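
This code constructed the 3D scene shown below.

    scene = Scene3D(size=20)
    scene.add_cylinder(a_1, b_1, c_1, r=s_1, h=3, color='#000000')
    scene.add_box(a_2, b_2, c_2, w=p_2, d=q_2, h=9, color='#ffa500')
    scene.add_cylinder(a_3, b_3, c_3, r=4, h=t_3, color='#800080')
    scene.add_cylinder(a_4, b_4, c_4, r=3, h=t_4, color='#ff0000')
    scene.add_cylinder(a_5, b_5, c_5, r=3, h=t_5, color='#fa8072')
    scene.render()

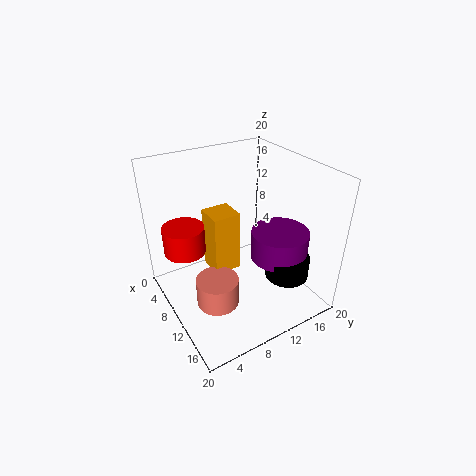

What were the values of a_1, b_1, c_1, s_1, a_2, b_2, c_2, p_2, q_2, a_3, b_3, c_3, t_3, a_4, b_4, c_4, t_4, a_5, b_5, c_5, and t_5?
a_1 = 15
b_1 = 15
c_1 = 5
s_1 = 3
a_2 = 5
b_2 = 7
c_2 = 4
p_2 = 4
q_2 = 4
a_3 = 13
b_3 = 15
c_3 = 7
t_3 = 4
a_4 = 5
b_4 = 4
c_4 = 7
t_4 = 4
a_5 = 11
b_5 = 6
c_5 = 1
t_5 = 4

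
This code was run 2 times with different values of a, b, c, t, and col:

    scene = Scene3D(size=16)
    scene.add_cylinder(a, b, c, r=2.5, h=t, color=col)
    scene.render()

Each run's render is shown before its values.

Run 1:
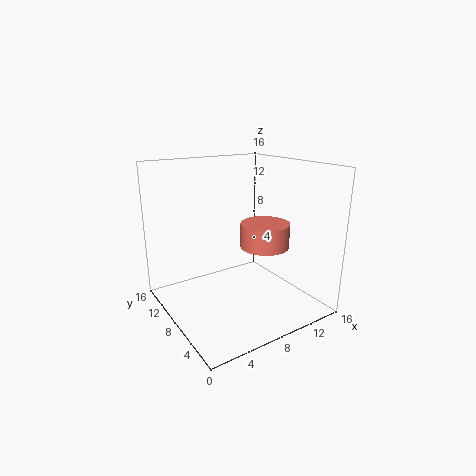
a = 9, b = 4.5, c = 8, t = 2.5, col = 'salmon'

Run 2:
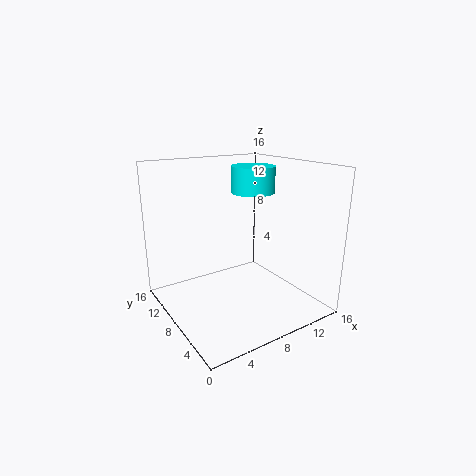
a = 11, b = 9.5, c = 12.5, t = 3, col = 'cyan'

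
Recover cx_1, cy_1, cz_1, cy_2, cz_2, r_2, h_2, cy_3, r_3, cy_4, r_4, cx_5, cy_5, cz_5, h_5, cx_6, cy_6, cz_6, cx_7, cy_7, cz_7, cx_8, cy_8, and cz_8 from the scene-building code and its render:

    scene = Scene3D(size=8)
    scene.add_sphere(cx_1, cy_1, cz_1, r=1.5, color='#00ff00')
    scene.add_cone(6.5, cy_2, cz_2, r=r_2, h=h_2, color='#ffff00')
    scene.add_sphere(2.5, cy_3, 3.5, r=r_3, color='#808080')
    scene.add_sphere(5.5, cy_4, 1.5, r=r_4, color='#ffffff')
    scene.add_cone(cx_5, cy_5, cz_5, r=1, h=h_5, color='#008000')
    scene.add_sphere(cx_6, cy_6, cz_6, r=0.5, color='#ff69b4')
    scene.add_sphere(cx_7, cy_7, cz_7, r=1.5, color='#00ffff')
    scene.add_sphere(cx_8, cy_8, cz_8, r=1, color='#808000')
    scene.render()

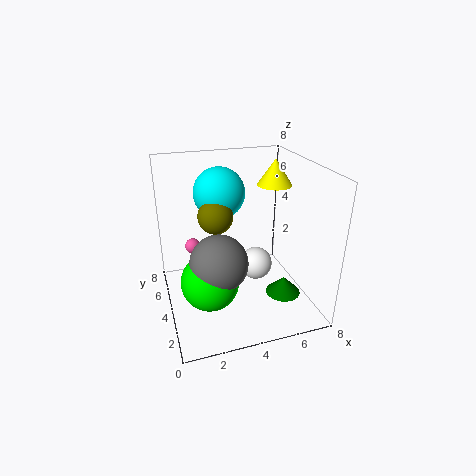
cx_1 = 2
cy_1 = 2.5
cz_1 = 2.5
cy_2 = 5
cz_2 = 6.5
r_2 = 1
h_2 = 1.5
cy_3 = 2.5
r_3 = 1.5
cy_4 = 5
r_4 = 1
cx_5 = 6.5
cy_5 = 3
cz_5 = 0.5
h_5 = 1
cx_6 = 2
cy_6 = 7.5
cz_6 = 2
cx_7 = 3.5
cy_7 = 6
cz_7 = 6
cx_8 = 3
cy_8 = 5
cz_8 = 5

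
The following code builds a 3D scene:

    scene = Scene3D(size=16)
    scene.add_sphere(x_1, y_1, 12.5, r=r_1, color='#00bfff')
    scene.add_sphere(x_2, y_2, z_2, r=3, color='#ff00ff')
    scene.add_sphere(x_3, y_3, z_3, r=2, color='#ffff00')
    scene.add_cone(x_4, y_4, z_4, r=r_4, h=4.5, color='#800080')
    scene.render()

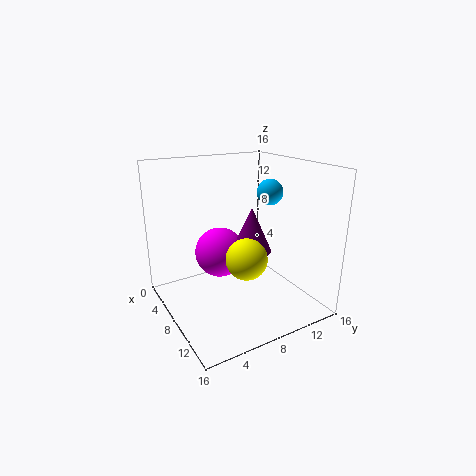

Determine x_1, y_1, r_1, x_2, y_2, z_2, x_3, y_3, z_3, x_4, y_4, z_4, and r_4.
x_1 = 7.5, y_1 = 12.5, r_1 = 1.5, x_2 = 4.5, y_2 = 7.5, z_2 = 5, x_3 = 13, y_3 = 6, z_3 = 8, x_4 = 11.5, y_4 = 7.5, z_4 = 8, r_4 = 2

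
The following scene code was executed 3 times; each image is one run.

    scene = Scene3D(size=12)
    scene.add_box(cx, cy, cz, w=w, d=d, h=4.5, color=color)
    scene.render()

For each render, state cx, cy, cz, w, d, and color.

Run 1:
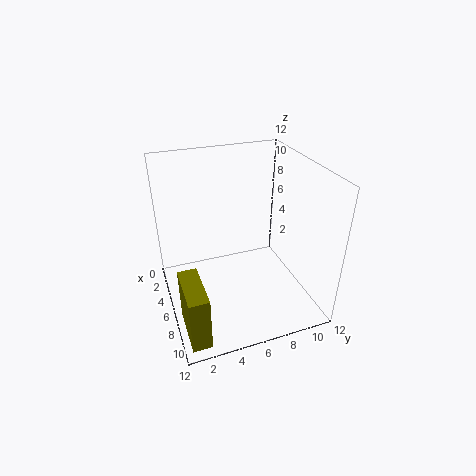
cx = 7.5
cy = 0.5
cz = 0.5
w = 4
d = 1.5
color = 'olive'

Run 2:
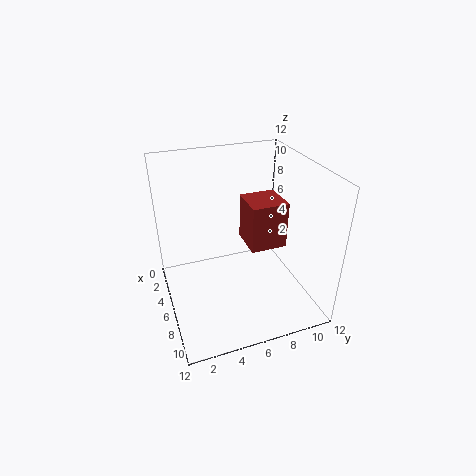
cx = 1
cy = 8
cz = 3
w = 3.5
d = 3.5
color = 'brown'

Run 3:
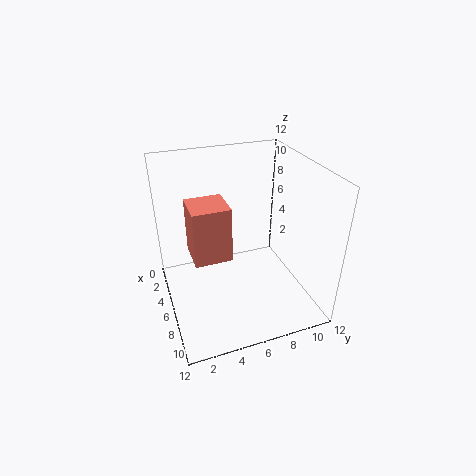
cx = 4.5
cy = 2
cz = 5
w = 3
d = 3
color = 'salmon'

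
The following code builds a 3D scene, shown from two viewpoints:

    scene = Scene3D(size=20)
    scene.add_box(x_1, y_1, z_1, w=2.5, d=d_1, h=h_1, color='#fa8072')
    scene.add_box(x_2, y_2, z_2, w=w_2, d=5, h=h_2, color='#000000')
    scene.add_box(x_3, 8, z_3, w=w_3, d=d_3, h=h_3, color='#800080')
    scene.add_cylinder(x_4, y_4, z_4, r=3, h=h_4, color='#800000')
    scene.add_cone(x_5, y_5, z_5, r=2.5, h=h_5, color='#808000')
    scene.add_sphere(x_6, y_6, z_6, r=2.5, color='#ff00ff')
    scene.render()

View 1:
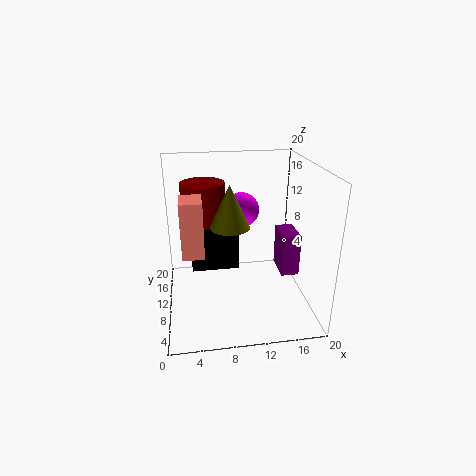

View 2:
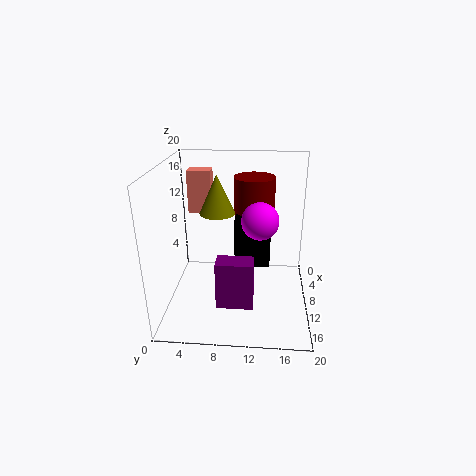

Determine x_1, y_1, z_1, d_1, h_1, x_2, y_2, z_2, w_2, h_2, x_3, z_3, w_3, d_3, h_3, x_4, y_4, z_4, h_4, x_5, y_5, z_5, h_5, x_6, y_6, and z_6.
x_1 = 2.5
y_1 = 2
z_1 = 11.5
d_1 = 3.5
h_1 = 6.5
x_2 = 3.5
y_2 = 9.5
z_2 = 5.5
w_2 = 6.5
h_2 = 7
x_3 = 16
z_3 = 4.5
w_3 = 2.5
d_3 = 4.5
h_3 = 6
x_4 = 5.5
y_4 = 12
z_4 = 12
h_4 = 5.5
x_5 = 8.5
y_5 = 7
z_5 = 13
h_5 = 5.5
x_6 = 11
y_6 = 13
z_6 = 13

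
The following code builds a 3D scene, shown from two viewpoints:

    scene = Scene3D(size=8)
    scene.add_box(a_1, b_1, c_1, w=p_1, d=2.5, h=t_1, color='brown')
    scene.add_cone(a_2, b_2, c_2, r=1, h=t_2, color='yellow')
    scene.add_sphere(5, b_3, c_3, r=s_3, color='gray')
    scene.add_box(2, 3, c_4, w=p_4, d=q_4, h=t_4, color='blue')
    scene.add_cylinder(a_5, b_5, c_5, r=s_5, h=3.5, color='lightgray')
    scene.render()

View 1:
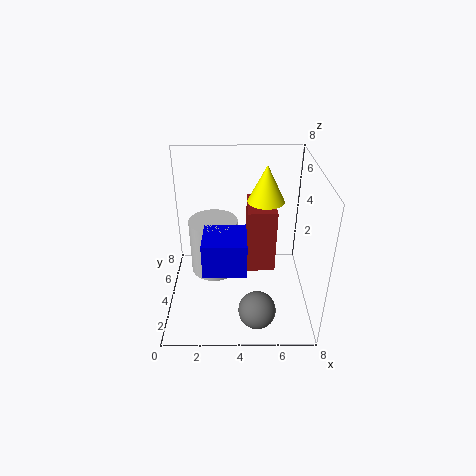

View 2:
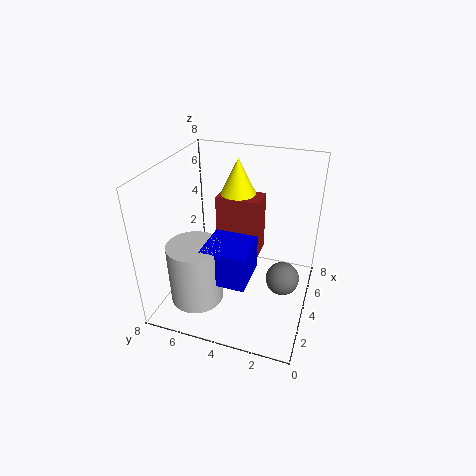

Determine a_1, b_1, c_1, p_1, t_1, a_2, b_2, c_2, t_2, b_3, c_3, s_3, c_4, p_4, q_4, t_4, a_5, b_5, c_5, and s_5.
a_1 = 4.5, b_1 = 3, c_1 = 2.5, p_1 = 1.5, t_1 = 3.5, a_2 = 5.5, b_2 = 4.5, c_2 = 6, t_2 = 2, b_3 = 1.5, c_3 = 1, s_3 = 1, c_4 = 2, p_4 = 2.5, q_4 = 2.5, t_4 = 2, a_5 = 2.5, b_5 = 6, c_5 = 0.5, s_5 = 1.5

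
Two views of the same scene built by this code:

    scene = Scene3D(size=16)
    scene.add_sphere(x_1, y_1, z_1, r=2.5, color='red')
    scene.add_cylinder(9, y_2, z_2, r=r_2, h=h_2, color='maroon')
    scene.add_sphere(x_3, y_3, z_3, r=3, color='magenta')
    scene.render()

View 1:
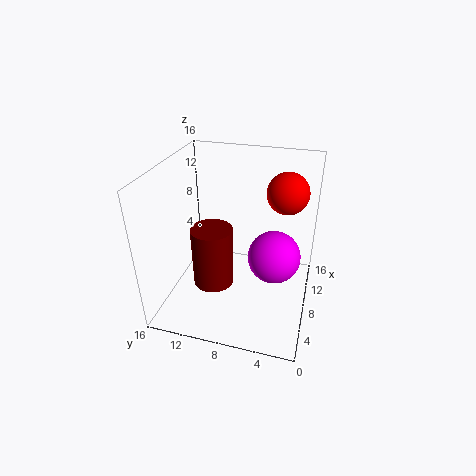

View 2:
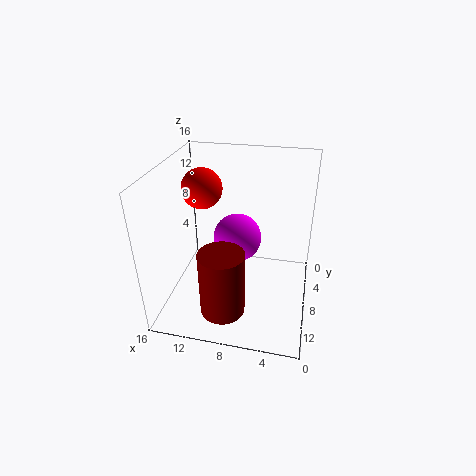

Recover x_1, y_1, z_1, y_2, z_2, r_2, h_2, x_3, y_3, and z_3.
x_1 = 13.5, y_1 = 3.5, z_1 = 11.5, y_2 = 11.5, z_2 = 0.5, r_2 = 2.5, h_2 = 7.5, x_3 = 9, y_3 = 4, z_3 = 5.5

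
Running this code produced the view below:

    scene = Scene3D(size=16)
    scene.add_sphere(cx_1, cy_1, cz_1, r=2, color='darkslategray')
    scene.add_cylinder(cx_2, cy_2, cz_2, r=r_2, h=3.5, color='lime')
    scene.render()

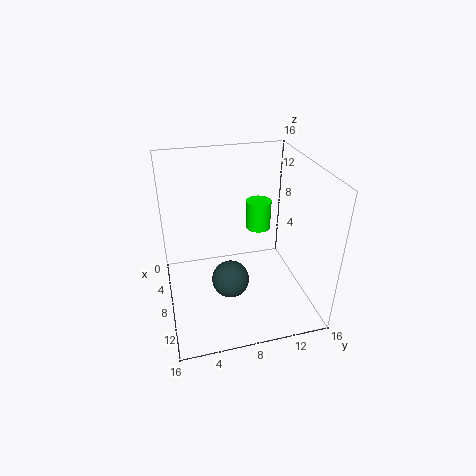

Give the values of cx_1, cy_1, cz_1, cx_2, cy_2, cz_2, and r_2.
cx_1 = 10.5, cy_1 = 6.5, cz_1 = 4.5, cx_2 = 4.5, cy_2 = 11.5, cz_2 = 7, r_2 = 1.5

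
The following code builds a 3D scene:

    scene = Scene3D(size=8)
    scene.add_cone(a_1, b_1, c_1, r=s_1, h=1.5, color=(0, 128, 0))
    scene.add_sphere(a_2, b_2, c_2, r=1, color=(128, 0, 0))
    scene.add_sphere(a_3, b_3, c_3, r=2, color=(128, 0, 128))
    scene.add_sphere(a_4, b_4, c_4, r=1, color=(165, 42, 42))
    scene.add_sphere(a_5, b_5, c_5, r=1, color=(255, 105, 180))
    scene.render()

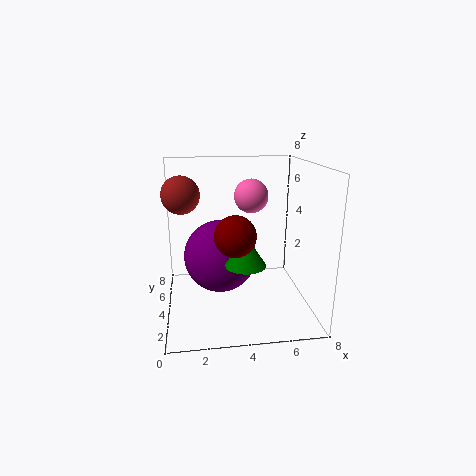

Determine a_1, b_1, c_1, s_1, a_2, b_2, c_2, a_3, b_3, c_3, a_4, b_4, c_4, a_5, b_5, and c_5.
a_1 = 4; b_1 = 1.5; c_1 = 3.5; s_1 = 1; a_2 = 3.5; b_2 = 1.5; c_2 = 5; a_3 = 3; b_3 = 4; c_3 = 3; a_4 = 1; b_4 = 4; c_4 = 6.5; a_5 = 5; b_5 = 5.5; c_5 = 6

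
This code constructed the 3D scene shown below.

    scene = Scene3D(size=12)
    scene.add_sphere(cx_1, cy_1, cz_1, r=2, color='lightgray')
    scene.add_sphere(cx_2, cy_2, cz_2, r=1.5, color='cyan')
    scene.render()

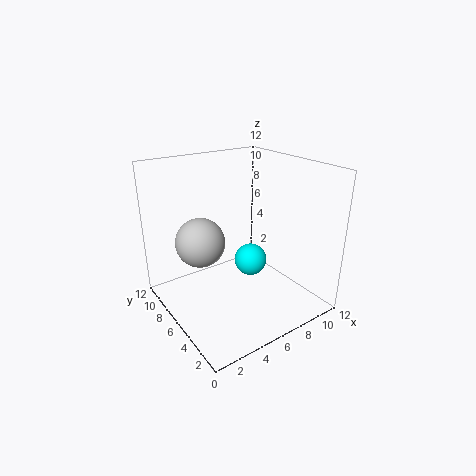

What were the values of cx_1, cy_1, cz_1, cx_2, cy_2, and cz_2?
cx_1 = 3, cy_1 = 7, cz_1 = 6, cx_2 = 8.5, cy_2 = 7.5, cz_2 = 2.5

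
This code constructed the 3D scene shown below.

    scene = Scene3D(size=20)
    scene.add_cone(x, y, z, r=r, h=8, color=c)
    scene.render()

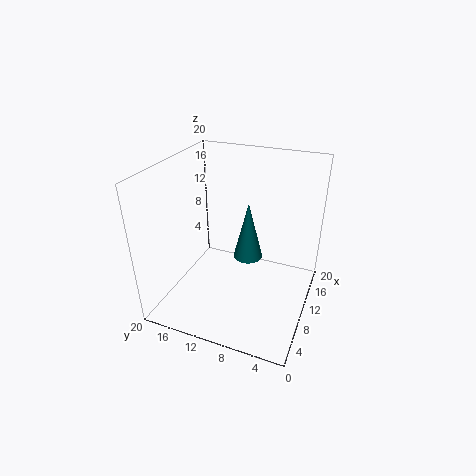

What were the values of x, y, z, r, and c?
x = 10
y = 8.5
z = 7.5
r = 2
c = 'teal'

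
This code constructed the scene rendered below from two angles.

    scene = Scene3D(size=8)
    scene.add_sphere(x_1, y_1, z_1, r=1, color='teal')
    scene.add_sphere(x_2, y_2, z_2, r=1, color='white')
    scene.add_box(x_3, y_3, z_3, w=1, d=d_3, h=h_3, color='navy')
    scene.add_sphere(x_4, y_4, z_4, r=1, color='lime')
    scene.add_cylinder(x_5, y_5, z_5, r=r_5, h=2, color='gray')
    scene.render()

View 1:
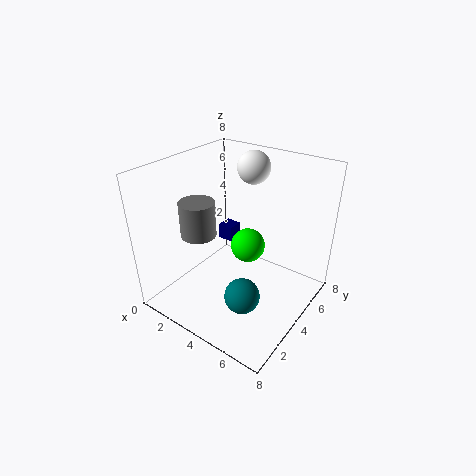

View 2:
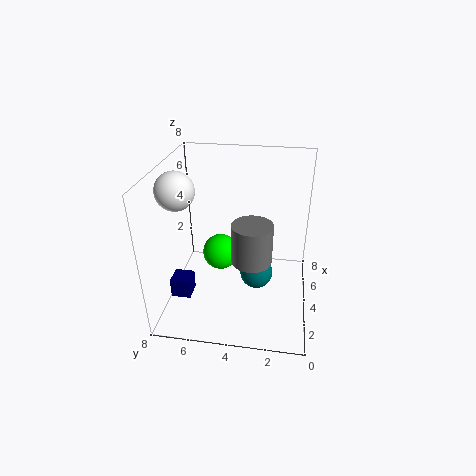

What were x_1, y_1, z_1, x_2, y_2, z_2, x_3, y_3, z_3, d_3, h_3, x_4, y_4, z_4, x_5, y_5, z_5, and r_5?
x_1 = 5; y_1 = 3; z_1 = 1; x_2 = 3; y_2 = 7; z_2 = 7; x_3 = 1; y_3 = 6; z_3 = 2; d_3 = 1; h_3 = 1; x_4 = 4; y_4 = 5; z_4 = 3; x_5 = 2; y_5 = 3; z_5 = 4; r_5 = 1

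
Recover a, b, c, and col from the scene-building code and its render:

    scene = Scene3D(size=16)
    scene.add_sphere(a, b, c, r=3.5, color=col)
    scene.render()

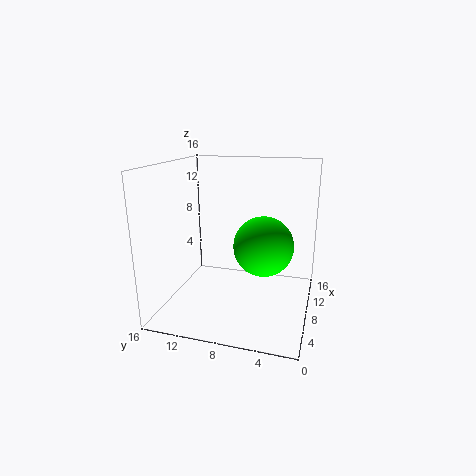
a = 10
b = 5.5
c = 6.5
col = 'lime'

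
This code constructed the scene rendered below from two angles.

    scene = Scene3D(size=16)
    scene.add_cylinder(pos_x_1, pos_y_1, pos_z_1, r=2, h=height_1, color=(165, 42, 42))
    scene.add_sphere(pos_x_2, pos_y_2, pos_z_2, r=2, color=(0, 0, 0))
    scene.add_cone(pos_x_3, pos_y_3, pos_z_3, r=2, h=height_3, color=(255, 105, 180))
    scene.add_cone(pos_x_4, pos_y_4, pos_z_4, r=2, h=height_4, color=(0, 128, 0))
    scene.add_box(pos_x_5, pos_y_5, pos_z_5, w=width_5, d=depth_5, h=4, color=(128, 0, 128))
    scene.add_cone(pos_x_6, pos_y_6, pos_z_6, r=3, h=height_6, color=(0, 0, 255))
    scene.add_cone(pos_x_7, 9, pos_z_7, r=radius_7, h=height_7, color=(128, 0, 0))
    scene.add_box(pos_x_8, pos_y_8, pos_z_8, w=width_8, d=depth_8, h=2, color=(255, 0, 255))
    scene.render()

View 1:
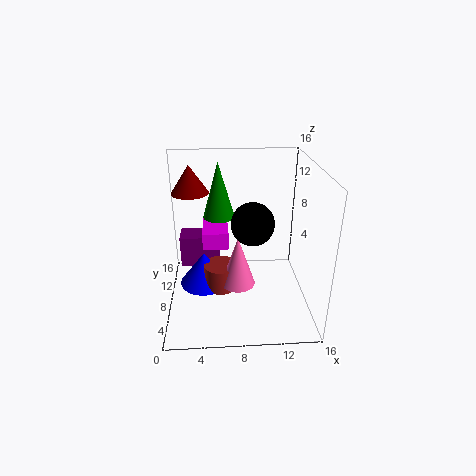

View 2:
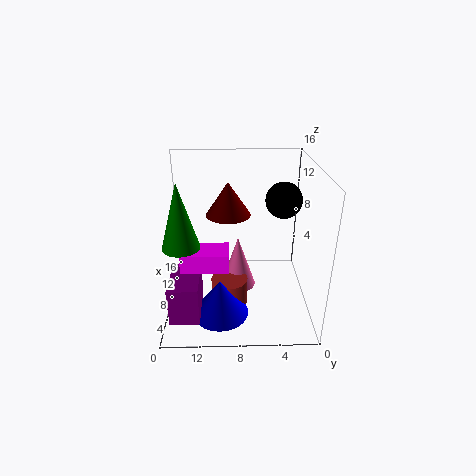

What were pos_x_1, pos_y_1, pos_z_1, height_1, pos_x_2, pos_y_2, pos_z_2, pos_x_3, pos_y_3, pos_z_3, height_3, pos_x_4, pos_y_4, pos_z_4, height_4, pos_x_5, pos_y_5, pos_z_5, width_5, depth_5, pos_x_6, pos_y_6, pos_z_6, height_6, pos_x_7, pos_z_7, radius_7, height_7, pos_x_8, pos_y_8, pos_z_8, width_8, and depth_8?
pos_x_1 = 6; pos_y_1 = 9; pos_z_1 = 1; height_1 = 3; pos_x_2 = 9; pos_y_2 = 3; pos_z_2 = 12; pos_x_3 = 8; pos_y_3 = 8; pos_z_3 = 2; height_3 = 6; pos_x_4 = 6; pos_y_4 = 14; pos_z_4 = 8; height_4 = 7; pos_x_5 = 1; pos_y_5 = 12; pos_z_5 = 2; width_5 = 5; depth_5 = 3; pos_x_6 = 4; pos_y_6 = 10; pos_z_6 = 1; height_6 = 4; pos_x_7 = 3; pos_z_7 = 13; radius_7 = 2; height_7 = 3; pos_x_8 = 4; pos_y_8 = 9; pos_z_8 = 6; width_8 = 3; depth_8 = 5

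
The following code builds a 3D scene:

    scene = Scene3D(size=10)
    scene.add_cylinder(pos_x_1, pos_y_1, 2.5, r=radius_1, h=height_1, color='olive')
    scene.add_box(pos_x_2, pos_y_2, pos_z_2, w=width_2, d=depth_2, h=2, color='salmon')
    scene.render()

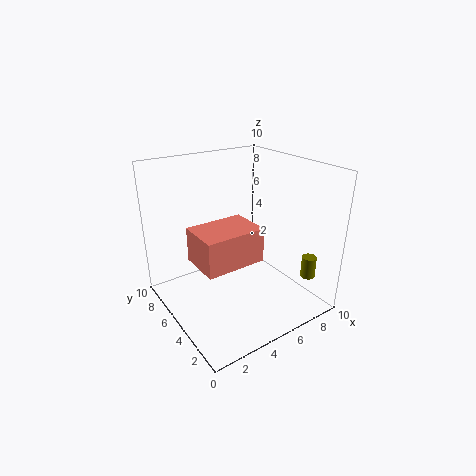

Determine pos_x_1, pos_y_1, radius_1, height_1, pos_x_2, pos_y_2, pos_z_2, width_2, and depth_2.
pos_x_1 = 8.5, pos_y_1 = 1.5, radius_1 = 0.5, height_1 = 1.5, pos_x_2 = 0.5, pos_y_2 = 1, pos_z_2 = 5.5, width_2 = 3.5, depth_2 = 2.5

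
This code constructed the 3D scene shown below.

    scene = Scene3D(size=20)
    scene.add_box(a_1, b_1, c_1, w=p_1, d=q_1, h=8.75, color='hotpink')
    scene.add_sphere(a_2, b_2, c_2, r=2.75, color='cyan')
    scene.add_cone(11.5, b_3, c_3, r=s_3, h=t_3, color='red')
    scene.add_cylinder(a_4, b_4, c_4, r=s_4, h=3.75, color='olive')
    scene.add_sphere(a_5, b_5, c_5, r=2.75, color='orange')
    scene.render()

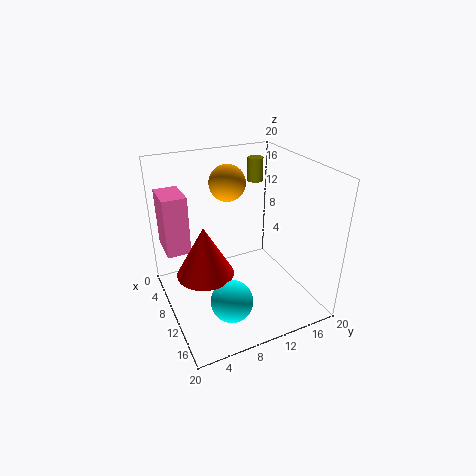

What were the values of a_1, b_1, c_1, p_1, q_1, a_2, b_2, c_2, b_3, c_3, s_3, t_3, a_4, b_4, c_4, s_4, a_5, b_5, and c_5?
a_1 = 0.25; b_1 = 1; c_1 = 6.5; p_1 = 5.25; q_1 = 3.5; a_2 = 15.5; b_2 = 6.5; c_2 = 4.25; b_3 = 4.5; c_3 = 6.75; s_3 = 3.75; t_3 = 6.75; a_4 = 1.25; b_4 = 17.25; c_4 = 14.5; s_4 = 1.25; a_5 = 3.75; b_5 = 11.25; c_5 = 15.75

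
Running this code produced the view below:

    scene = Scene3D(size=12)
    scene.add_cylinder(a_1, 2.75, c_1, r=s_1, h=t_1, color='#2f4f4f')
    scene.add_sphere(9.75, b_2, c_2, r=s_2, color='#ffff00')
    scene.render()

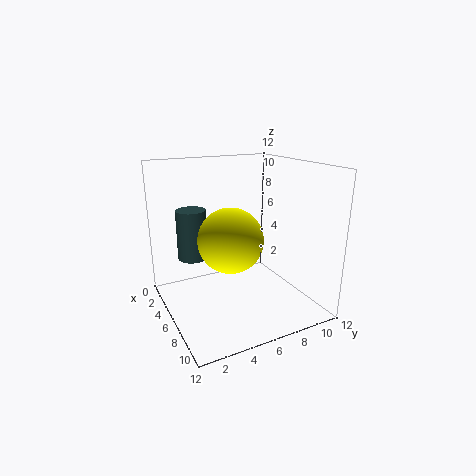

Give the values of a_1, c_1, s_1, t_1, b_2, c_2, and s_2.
a_1 = 3.75
c_1 = 4
s_1 = 1.25
t_1 = 4.25
b_2 = 3.5
c_2 = 7.5
s_2 = 2.25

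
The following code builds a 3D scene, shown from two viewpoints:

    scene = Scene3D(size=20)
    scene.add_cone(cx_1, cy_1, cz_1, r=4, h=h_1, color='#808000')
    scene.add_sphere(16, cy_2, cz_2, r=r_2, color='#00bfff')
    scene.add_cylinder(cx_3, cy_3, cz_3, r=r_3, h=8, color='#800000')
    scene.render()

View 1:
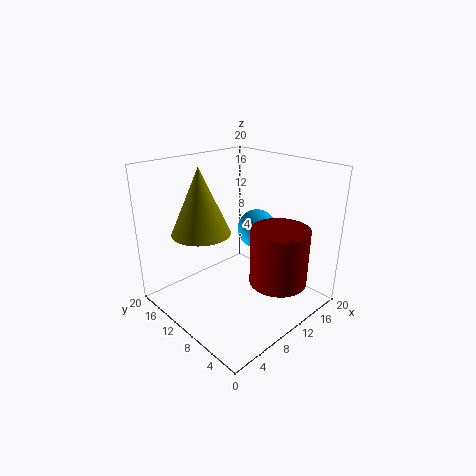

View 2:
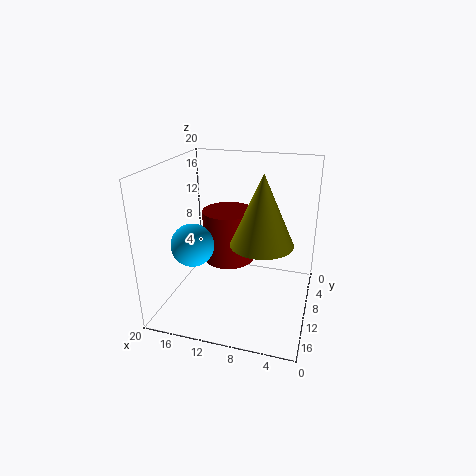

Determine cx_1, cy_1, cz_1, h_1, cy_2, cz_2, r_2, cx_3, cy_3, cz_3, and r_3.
cx_1 = 6; cy_1 = 13; cz_1 = 11; h_1 = 9; cy_2 = 12; cz_2 = 9; r_2 = 3; cx_3 = 13; cy_3 = 5; cz_3 = 4; r_3 = 4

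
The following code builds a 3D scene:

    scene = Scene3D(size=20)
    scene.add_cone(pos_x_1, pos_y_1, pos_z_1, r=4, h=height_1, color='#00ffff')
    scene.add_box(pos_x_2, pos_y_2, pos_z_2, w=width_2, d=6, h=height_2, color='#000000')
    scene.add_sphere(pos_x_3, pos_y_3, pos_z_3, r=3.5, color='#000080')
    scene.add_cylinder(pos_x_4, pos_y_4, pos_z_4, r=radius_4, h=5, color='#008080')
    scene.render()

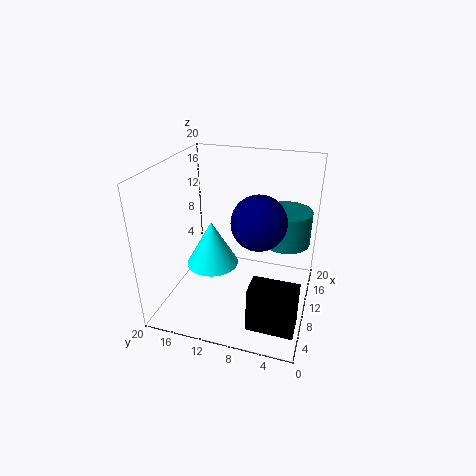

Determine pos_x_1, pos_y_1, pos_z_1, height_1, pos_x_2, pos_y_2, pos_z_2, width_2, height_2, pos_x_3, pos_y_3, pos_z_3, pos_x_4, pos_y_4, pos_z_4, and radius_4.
pos_x_1 = 12.5
pos_y_1 = 15
pos_z_1 = 3.5
height_1 = 7
pos_x_2 = 2
pos_y_2 = 0.5
pos_z_2 = 1.5
width_2 = 3.5
height_2 = 6
pos_x_3 = 7.5
pos_y_3 = 6.5
pos_z_3 = 14
pos_x_4 = 14.5
pos_y_4 = 4
pos_z_4 = 8
radius_4 = 3.5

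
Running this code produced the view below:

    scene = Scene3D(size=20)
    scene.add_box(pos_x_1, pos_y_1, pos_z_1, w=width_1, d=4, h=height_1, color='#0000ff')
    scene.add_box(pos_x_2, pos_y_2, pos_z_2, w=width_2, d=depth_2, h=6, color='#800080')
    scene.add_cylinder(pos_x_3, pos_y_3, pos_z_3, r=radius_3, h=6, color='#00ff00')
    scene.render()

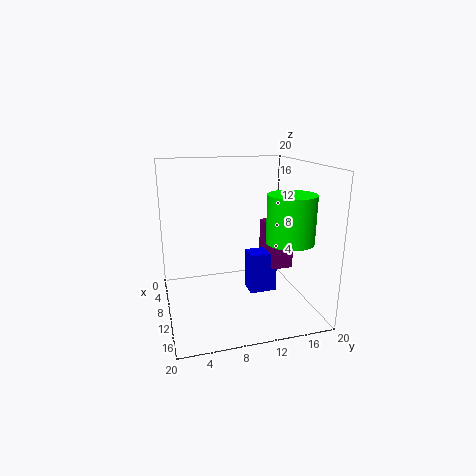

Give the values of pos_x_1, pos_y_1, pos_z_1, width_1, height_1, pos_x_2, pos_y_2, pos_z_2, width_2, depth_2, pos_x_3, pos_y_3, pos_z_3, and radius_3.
pos_x_1 = 7, pos_y_1 = 12, pos_z_1 = 1, width_1 = 3, height_1 = 6, pos_x_2 = 5, pos_y_2 = 15, pos_z_2 = 5, width_2 = 6, depth_2 = 3, pos_x_3 = 16, pos_y_3 = 15, pos_z_3 = 11, radius_3 = 3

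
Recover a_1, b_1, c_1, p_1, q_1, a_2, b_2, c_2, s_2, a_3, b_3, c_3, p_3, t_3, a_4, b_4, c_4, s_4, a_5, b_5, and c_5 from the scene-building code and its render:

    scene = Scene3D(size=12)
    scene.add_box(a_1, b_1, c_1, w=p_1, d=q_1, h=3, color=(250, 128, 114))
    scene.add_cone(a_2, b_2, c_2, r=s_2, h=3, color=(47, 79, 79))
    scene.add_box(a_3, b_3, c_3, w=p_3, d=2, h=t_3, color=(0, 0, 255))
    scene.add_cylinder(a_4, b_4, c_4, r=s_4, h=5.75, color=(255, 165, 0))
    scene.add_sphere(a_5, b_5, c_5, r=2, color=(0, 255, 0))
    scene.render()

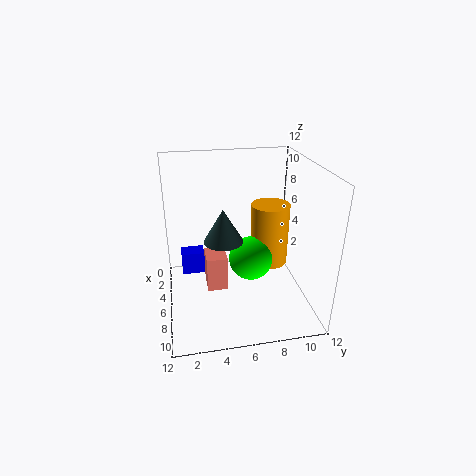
a_1 = 4.5
b_1 = 3.25
c_1 = 1.5
p_1 = 2.25
q_1 = 1.75
a_2 = 4.5
b_2 = 5
c_2 = 5
s_2 = 1.75
a_3 = 3
b_3 = 1.25
c_3 = 2
p_3 = 1.5
t_3 = 2
a_4 = 3.5
b_4 = 9.5
c_4 = 2
s_4 = 1.75
a_5 = 4.5
b_5 = 7.5
c_5 = 3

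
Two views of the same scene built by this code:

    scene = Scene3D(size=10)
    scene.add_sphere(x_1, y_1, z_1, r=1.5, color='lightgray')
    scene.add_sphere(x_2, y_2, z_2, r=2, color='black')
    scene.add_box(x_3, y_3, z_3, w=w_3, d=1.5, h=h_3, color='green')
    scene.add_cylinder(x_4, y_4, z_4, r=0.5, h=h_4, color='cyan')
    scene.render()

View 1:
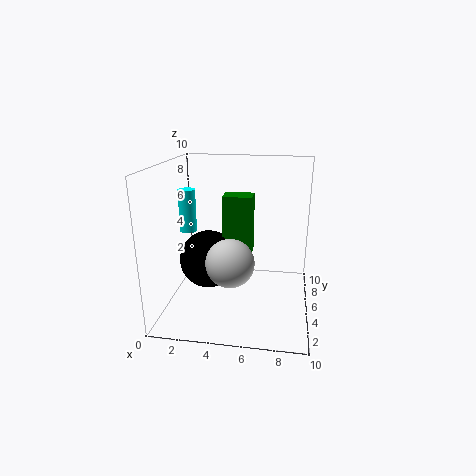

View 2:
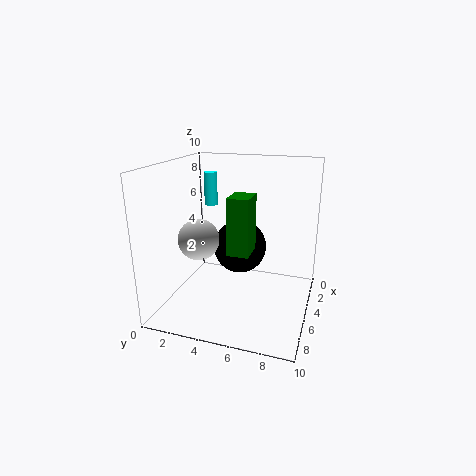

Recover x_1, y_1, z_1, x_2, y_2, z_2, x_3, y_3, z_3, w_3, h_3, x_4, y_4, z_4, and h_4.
x_1 = 5, y_1 = 2, z_1 = 4.5, x_2 = 3, y_2 = 4.5, z_2 = 3.5, x_3 = 4, y_3 = 4.5, z_3 = 4, w_3 = 2, h_3 = 4, x_4 = 2.5, y_4 = 2, z_4 = 6.5, h_4 = 2.5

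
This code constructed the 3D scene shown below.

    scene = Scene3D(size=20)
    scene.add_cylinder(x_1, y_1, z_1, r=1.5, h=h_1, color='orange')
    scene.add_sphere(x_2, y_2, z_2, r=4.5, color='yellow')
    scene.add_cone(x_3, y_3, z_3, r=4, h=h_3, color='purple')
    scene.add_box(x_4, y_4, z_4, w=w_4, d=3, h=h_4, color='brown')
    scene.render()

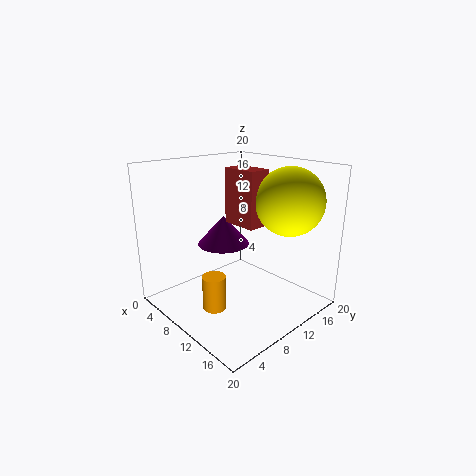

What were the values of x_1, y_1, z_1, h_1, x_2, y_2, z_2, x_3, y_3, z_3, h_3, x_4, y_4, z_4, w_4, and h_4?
x_1 = 12
y_1 = 4
z_1 = 2.5
h_1 = 4.5
x_2 = 15.5
y_2 = 14
z_2 = 15.5
x_3 = 4.5
y_3 = 12
z_3 = 7
h_3 = 4.5
x_4 = 8
y_4 = 9.5
z_4 = 12
w_4 = 5
h_4 = 7.5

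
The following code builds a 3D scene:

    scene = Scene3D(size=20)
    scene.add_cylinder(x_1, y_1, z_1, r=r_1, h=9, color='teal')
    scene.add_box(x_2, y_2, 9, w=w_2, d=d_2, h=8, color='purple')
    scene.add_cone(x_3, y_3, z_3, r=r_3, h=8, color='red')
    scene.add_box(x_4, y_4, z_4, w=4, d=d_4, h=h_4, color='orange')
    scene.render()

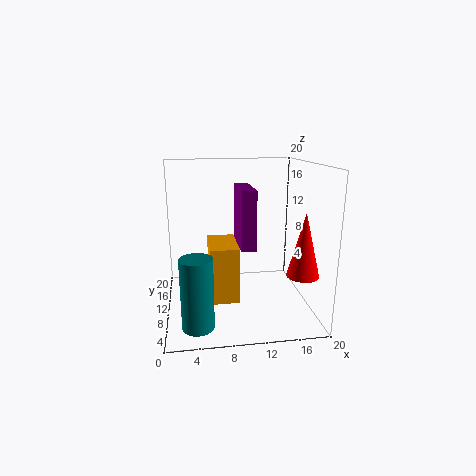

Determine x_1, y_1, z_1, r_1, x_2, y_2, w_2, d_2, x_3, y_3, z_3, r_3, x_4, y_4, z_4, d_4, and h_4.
x_1 = 4
y_1 = 3
z_1 = 1
r_1 = 2
x_2 = 10
y_2 = 7
w_2 = 2
d_2 = 7
x_3 = 17
y_3 = 3
z_3 = 7
r_3 = 2
x_4 = 6
y_4 = 8
z_4 = 1
d_4 = 7
h_4 = 8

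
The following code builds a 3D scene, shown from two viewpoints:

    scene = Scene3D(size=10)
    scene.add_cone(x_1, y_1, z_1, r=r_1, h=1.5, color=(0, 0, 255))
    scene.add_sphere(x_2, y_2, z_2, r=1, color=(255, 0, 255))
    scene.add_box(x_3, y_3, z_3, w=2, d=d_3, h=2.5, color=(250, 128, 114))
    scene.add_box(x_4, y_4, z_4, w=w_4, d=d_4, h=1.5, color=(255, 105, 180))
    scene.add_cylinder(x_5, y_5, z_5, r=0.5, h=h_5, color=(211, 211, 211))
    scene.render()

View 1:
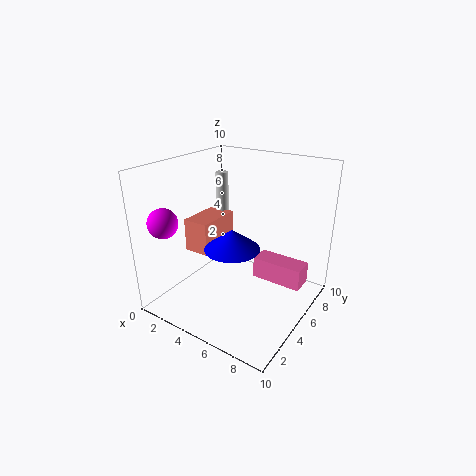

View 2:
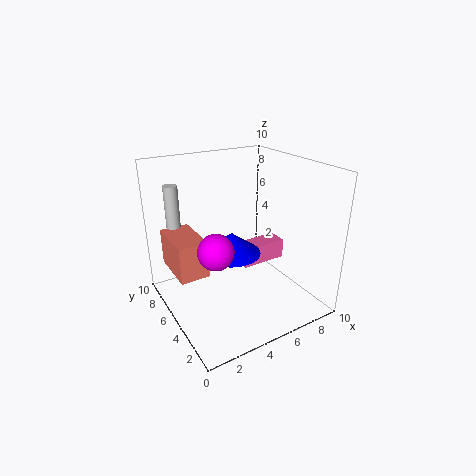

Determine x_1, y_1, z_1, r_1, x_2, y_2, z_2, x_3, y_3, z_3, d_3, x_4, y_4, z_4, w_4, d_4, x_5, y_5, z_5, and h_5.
x_1 = 4.5; y_1 = 5; z_1 = 4; r_1 = 2; x_2 = 1.5; y_2 = 1.5; z_2 = 6.5; x_3 = 0.5; y_3 = 4.5; z_3 = 3; d_3 = 3.5; x_4 = 6; y_4 = 5.5; z_4 = 2; w_4 = 3.5; d_4 = 1.5; x_5 = 1.5; y_5 = 8; z_5 = 5; h_5 = 3.5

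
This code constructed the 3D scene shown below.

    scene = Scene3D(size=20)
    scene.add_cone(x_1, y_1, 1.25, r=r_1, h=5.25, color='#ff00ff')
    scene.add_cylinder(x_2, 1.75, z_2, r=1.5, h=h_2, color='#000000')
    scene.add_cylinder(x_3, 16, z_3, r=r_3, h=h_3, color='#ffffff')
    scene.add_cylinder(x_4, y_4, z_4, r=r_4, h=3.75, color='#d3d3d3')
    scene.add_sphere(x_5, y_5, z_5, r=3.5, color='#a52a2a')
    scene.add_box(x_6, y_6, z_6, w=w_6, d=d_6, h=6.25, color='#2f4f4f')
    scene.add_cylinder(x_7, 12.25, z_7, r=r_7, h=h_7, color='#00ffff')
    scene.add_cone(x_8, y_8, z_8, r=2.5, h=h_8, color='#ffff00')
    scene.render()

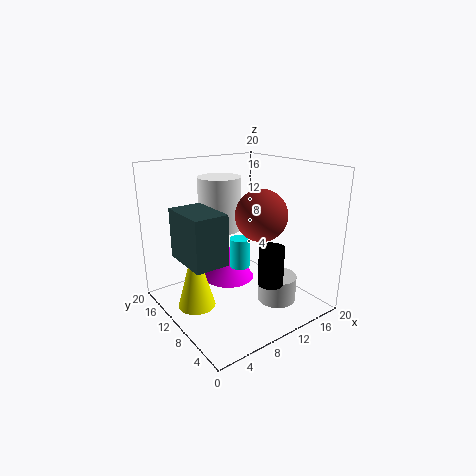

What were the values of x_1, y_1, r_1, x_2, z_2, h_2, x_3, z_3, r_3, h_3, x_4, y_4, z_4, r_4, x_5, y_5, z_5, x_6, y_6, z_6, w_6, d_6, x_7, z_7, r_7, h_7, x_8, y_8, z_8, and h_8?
x_1 = 12, y_1 = 15.25, r_1 = 4, x_2 = 8.75, z_2 = 7, h_2 = 4.75, x_3 = 11, z_3 = 9.5, r_3 = 3.25, h_3 = 8, x_4 = 14.5, y_4 = 6.5, z_4 = 0.5, r_4 = 2.75, x_5 = 12, y_5 = 7.5, z_5 = 13.5, x_6 = 0.75, y_6 = 5, z_6 = 9.25, w_6 = 4.25, d_6 = 6.5, x_7 = 12, z_7 = 4.25, r_7 = 1.5, h_7 = 4.5, x_8 = 3.25, y_8 = 10.25, z_8 = 1.75, h_8 = 9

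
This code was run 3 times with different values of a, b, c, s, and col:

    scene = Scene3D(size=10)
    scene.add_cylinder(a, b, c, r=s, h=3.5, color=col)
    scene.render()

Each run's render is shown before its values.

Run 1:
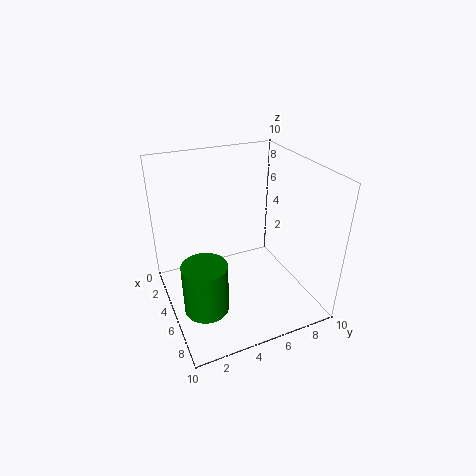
a = 6.5, b = 2, c = 1, s = 1.5, col = 'green'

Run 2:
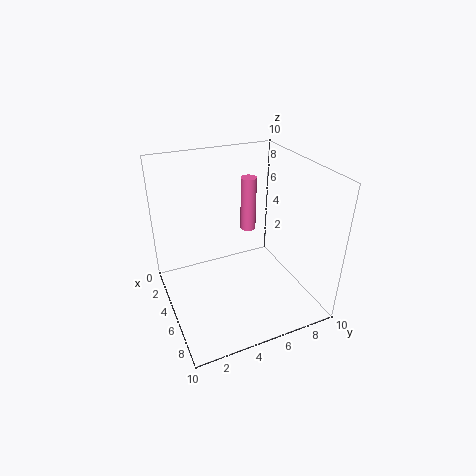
a = 5.5, b = 5.5, c = 6, s = 0.5, col = 'hotpink'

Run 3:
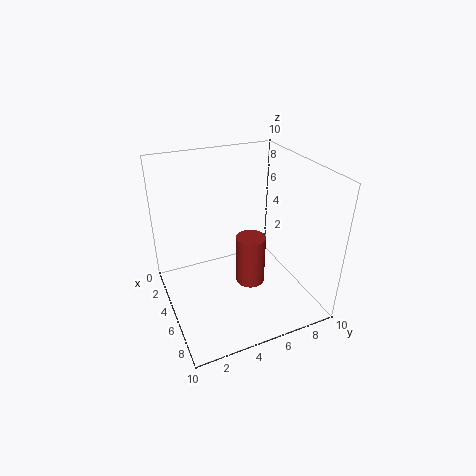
a = 6, b = 5.5, c = 2, s = 1, col = 'brown'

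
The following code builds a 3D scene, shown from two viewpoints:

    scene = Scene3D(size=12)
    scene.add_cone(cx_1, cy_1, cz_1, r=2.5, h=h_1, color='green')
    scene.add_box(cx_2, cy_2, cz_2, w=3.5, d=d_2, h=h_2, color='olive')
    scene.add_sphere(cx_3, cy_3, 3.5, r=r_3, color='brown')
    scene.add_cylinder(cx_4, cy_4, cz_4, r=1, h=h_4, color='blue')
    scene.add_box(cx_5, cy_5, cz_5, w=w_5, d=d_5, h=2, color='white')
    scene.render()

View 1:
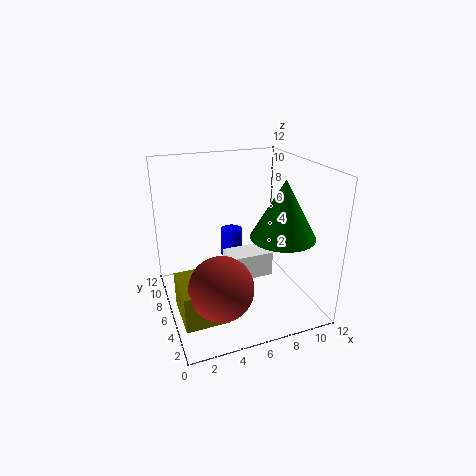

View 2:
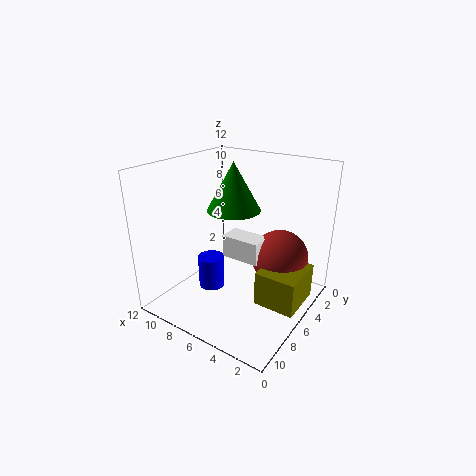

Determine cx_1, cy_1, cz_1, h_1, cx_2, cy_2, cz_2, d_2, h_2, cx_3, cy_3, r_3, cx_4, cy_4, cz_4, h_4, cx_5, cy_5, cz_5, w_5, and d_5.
cx_1 = 8.5; cy_1 = 3; cz_1 = 7; h_1 = 4.5; cx_2 = 0.5; cy_2 = 2.5; cz_2 = 0.5; d_2 = 4; h_2 = 3; cx_3 = 3.5; cy_3 = 3; r_3 = 2.5; cx_4 = 6.5; cy_4 = 9; cz_4 = 3; h_4 = 2.5; cx_5 = 4.5; cy_5 = 3.5; cz_5 = 3.5; w_5 = 3.5; d_5 = 2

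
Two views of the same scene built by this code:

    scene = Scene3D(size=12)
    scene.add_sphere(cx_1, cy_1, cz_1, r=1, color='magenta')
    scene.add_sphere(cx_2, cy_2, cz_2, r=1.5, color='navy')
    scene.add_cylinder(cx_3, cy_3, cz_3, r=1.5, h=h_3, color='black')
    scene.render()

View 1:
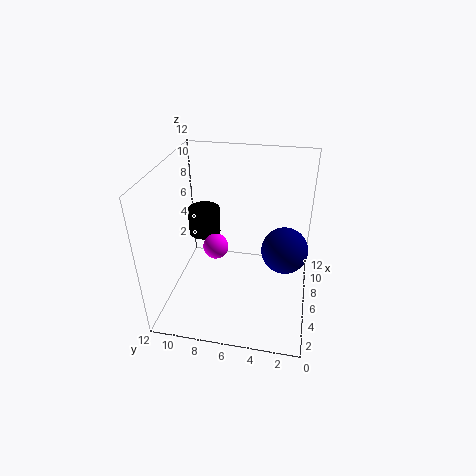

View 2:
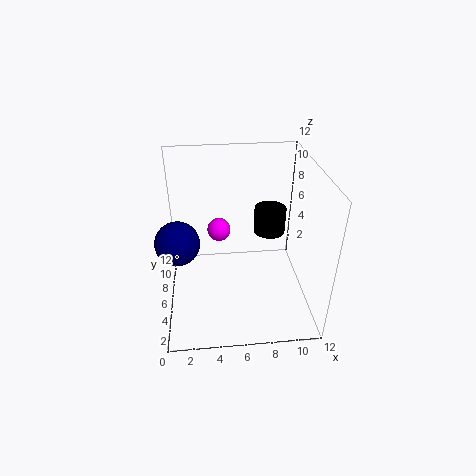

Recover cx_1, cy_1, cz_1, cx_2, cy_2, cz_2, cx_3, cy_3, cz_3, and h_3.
cx_1 = 4.5
cy_1 = 7.5
cz_1 = 6
cx_2 = 1.5
cy_2 = 2
cz_2 = 8.5
cx_3 = 9.5
cy_3 = 10
cz_3 = 4
h_3 = 2.5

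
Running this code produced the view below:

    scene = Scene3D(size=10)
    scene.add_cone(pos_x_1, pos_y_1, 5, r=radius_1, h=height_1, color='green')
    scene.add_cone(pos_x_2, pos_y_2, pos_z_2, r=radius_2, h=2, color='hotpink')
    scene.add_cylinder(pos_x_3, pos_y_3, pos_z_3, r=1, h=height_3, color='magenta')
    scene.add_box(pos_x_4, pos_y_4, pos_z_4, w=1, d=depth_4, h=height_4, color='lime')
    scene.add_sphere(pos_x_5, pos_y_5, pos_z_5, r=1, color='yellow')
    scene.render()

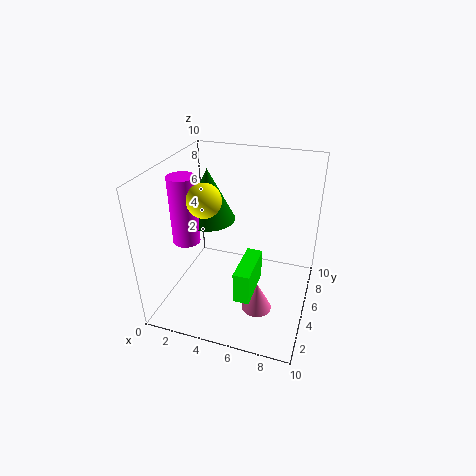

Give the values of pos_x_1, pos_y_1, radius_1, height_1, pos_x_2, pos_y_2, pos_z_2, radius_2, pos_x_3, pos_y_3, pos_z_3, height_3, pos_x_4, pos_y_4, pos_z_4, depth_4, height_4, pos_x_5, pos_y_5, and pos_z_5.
pos_x_1 = 2; pos_y_1 = 7; radius_1 = 2; height_1 = 4; pos_x_2 = 7; pos_y_2 = 3; pos_z_2 = 1; radius_2 = 1; pos_x_3 = 1; pos_y_3 = 5; pos_z_3 = 4; height_3 = 5; pos_x_4 = 6; pos_y_4 = 1; pos_z_4 = 3; depth_4 = 3; height_4 = 2; pos_x_5 = 4; pos_y_5 = 2; pos_z_5 = 9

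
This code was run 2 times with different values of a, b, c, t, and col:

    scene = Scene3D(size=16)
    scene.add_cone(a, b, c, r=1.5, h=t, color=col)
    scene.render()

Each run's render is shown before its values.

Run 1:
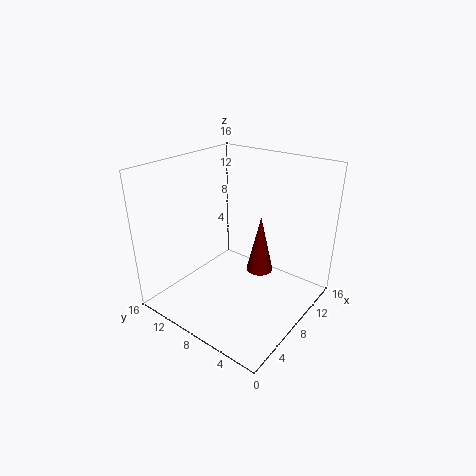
a = 9.5
b = 6
c = 4
t = 6.5
col = 'maroon'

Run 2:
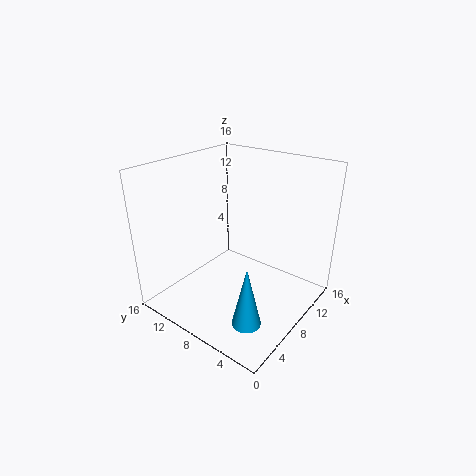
a = 3.5
b = 3.5
c = 1.5
t = 6.5
col = 'deepskyblue'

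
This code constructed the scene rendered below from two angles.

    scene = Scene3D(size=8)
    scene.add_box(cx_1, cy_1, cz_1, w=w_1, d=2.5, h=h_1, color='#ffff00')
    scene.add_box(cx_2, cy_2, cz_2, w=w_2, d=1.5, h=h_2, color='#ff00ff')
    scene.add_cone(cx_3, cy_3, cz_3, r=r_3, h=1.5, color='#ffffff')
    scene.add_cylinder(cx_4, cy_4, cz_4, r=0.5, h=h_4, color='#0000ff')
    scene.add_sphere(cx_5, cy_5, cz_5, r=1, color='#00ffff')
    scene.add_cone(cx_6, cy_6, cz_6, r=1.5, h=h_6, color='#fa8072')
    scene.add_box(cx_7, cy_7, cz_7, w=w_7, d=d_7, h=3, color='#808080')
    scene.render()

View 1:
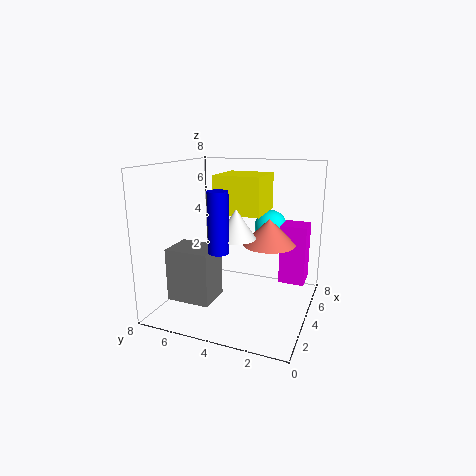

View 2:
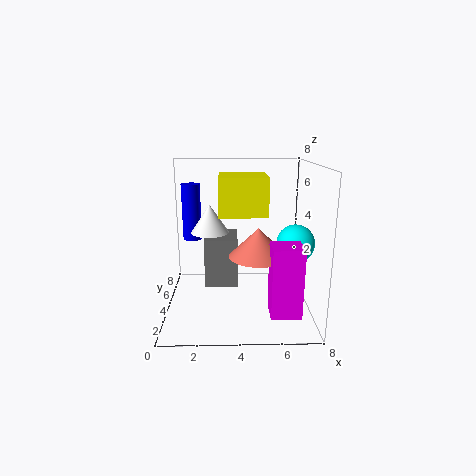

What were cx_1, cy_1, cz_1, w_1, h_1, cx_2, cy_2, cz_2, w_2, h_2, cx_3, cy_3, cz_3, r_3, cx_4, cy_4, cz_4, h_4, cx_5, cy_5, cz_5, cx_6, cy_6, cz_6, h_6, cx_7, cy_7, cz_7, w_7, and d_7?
cx_1 = 3
cy_1 = 2.5
cz_1 = 5.5
w_1 = 2.5
h_1 = 2
cx_2 = 5.5
cy_2 = 0.5
cz_2 = 1
w_2 = 1.5
h_2 = 3.5
cx_3 = 2.5
cy_3 = 3.5
cz_3 = 4.5
r_3 = 1
cx_4 = 1.5
cy_4 = 4
cz_4 = 4
h_4 = 3
cx_5 = 7
cy_5 = 3
cz_5 = 4
cx_6 = 5
cy_6 = 2.5
cz_6 = 3.5
h_6 = 1.5
cx_7 = 2
cy_7 = 5
cz_7 = 0.5
w_7 = 2
d_7 = 2.5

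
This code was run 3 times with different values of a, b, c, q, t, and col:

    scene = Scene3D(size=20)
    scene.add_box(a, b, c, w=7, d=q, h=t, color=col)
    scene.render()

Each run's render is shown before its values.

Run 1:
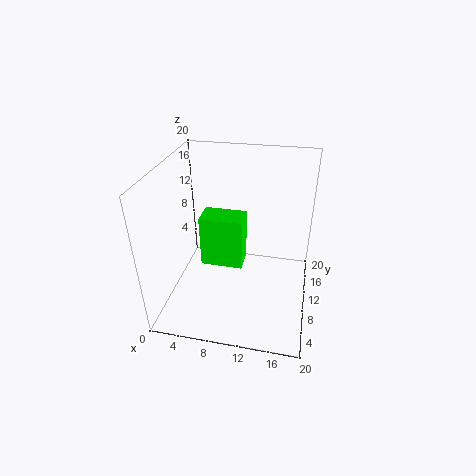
a = 2.5; b = 15; c = 0.5; q = 4.25; t = 8.75; col = 'lime'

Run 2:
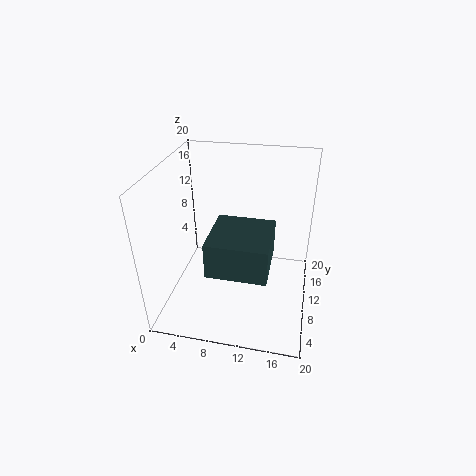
a = 8.25; b = 0.25; c = 10.75; q = 7; t = 4.25; col = 'darkslategray'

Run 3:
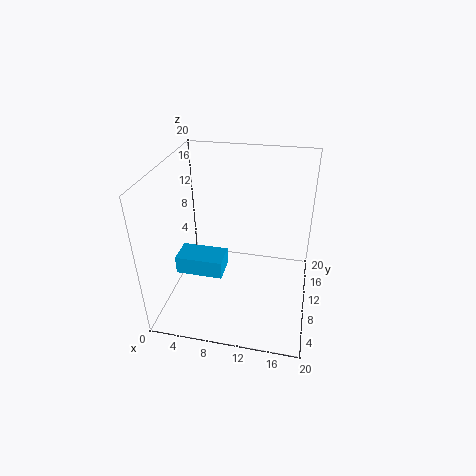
a = 0.75; b = 8.75; c = 3.25; q = 4; t = 2.75; col = 'deepskyblue'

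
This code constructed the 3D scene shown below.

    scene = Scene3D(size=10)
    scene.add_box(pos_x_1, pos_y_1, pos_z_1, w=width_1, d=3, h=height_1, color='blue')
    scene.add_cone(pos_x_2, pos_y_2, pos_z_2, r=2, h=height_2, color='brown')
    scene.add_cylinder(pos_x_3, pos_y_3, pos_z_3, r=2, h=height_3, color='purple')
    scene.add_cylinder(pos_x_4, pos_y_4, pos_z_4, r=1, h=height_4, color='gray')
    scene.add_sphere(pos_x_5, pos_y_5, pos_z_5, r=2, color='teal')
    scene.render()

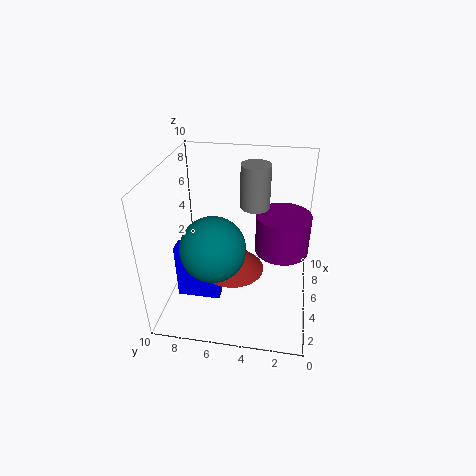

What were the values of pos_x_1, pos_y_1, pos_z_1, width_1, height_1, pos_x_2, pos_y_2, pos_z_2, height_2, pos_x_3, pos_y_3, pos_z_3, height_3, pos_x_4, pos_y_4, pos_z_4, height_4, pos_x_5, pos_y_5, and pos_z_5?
pos_x_1 = 3; pos_y_1 = 6; pos_z_1 = 1; width_1 = 1; height_1 = 4; pos_x_2 = 3; pos_y_2 = 5; pos_z_2 = 4; height_2 = 2; pos_x_3 = 7; pos_y_3 = 2; pos_z_3 = 3; height_3 = 3; pos_x_4 = 6; pos_y_4 = 4; pos_z_4 = 7; height_4 = 3; pos_x_5 = 2; pos_y_5 = 6; pos_z_5 = 6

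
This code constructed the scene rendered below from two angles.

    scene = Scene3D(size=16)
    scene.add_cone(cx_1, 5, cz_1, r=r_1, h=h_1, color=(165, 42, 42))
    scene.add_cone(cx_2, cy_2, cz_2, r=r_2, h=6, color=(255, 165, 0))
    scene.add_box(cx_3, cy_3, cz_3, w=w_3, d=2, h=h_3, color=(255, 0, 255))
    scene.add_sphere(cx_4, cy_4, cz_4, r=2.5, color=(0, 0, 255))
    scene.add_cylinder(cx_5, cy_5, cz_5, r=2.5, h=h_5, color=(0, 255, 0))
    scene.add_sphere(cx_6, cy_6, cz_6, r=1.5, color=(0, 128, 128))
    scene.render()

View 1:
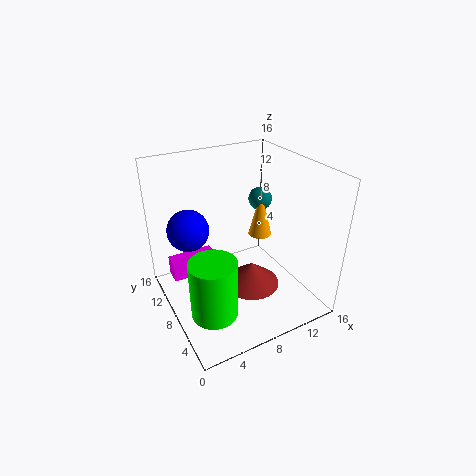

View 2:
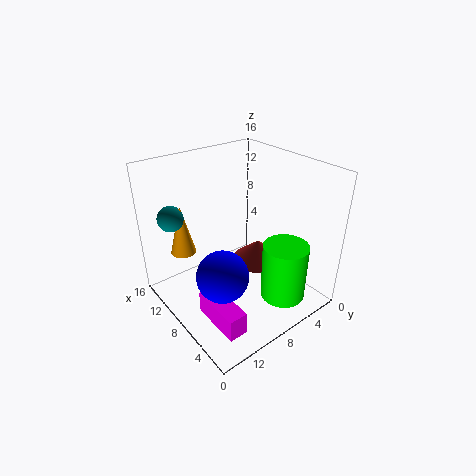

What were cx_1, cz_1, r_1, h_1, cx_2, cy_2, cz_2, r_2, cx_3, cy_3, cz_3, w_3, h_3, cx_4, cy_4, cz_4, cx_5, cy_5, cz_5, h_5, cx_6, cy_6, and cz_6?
cx_1 = 8; cz_1 = 4; r_1 = 3; h_1 = 2.5; cx_2 = 13.5; cy_2 = 12; cz_2 = 5; r_2 = 1.5; cx_3 = 1.5; cy_3 = 12; cz_3 = 1.5; w_3 = 5.5; h_3 = 2.5; cx_4 = 4; cy_4 = 13; cz_4 = 7.5; cx_5 = 3.5; cy_5 = 5; cz_5 = 1.5; h_5 = 6.5; cx_6 = 14; cy_6 = 13; cz_6 = 9.5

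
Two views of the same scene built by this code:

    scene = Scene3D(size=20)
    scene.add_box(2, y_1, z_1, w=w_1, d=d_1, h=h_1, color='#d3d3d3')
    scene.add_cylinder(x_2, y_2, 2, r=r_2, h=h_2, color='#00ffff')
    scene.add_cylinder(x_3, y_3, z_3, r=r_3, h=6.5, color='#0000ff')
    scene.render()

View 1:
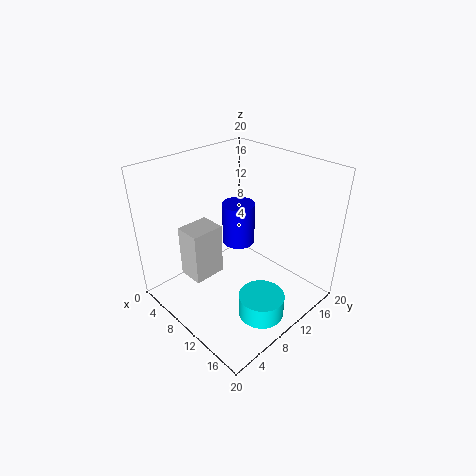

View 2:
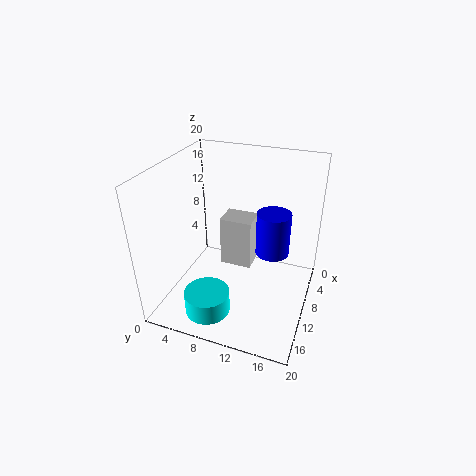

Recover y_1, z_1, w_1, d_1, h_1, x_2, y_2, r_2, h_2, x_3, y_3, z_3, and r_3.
y_1 = 5.5
z_1 = 2
w_1 = 4
d_1 = 5
h_1 = 8
x_2 = 16.5
y_2 = 8
r_2 = 3
h_2 = 3
x_3 = 6
y_3 = 14
z_3 = 6
r_3 = 2.5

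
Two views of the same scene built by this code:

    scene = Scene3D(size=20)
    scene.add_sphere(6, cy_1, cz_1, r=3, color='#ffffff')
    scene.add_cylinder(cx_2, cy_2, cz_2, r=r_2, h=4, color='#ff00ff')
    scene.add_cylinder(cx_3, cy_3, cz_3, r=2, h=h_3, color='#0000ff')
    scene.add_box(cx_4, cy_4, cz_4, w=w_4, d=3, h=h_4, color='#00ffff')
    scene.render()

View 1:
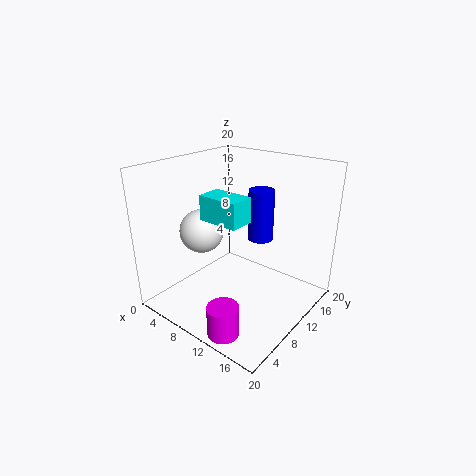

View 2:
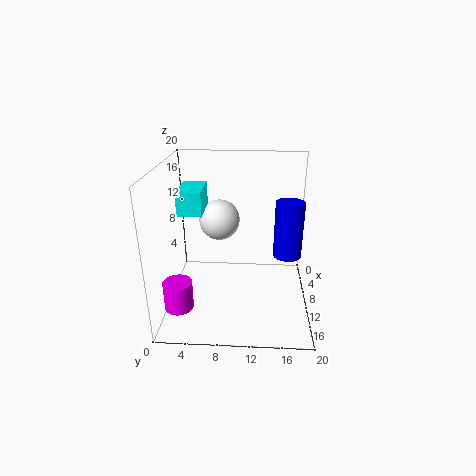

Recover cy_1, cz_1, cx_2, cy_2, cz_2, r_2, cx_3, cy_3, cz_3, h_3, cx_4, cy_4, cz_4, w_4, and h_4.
cy_1 = 7, cz_1 = 11, cx_2 = 14, cy_2 = 2, cz_2 = 1, r_2 = 2, cx_3 = 9, cy_3 = 17, cz_3 = 7, h_3 = 8, cx_4 = 10, cy_4 = 3, cz_4 = 15, w_4 = 5, h_4 = 3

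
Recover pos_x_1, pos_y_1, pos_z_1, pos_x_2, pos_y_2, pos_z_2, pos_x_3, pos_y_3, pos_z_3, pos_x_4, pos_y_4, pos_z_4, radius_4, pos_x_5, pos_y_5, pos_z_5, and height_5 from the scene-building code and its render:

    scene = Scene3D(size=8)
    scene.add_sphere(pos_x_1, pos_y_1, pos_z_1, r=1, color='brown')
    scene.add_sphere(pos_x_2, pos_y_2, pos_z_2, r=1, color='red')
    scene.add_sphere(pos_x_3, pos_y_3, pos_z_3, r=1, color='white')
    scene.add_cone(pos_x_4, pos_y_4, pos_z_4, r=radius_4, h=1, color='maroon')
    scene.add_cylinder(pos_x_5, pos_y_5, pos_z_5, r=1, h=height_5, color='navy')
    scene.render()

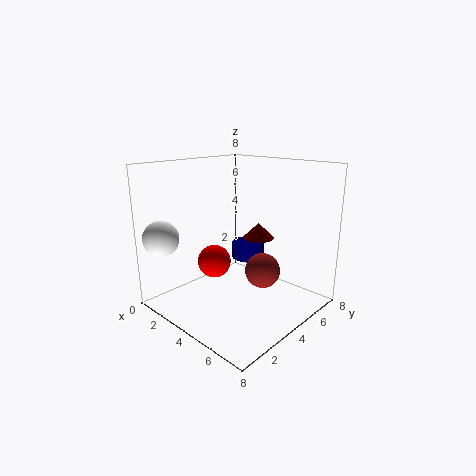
pos_x_1 = 5; pos_y_1 = 5; pos_z_1 = 2; pos_x_2 = 2; pos_y_2 = 4; pos_z_2 = 2; pos_x_3 = 1; pos_y_3 = 1; pos_z_3 = 4; pos_x_4 = 3; pos_y_4 = 7; pos_z_4 = 3; radius_4 = 1; pos_x_5 = 3; pos_y_5 = 6; pos_z_5 = 2; height_5 = 1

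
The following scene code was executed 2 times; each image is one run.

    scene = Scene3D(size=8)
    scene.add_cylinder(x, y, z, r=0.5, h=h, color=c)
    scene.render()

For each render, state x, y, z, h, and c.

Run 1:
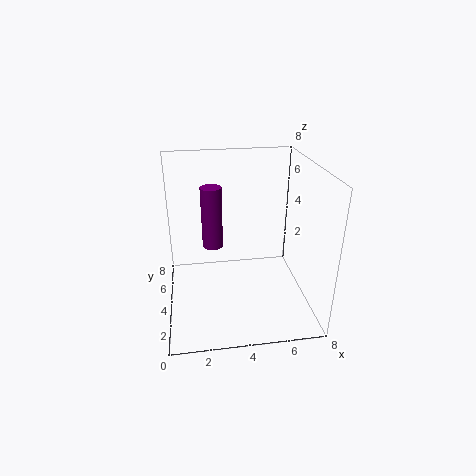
x = 2.5
y = 2.5
z = 4.5
h = 3
c = 'purple'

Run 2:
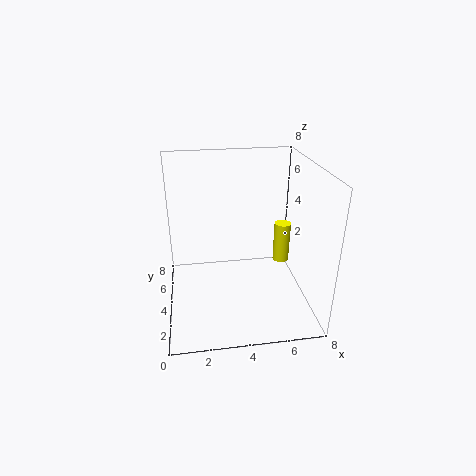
x = 7
y = 5.5
z = 1.5
h = 2.5
c = 'yellow'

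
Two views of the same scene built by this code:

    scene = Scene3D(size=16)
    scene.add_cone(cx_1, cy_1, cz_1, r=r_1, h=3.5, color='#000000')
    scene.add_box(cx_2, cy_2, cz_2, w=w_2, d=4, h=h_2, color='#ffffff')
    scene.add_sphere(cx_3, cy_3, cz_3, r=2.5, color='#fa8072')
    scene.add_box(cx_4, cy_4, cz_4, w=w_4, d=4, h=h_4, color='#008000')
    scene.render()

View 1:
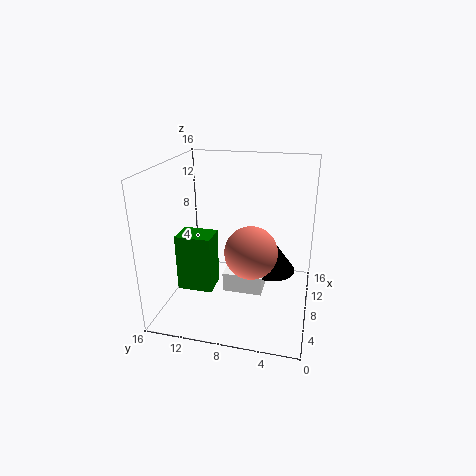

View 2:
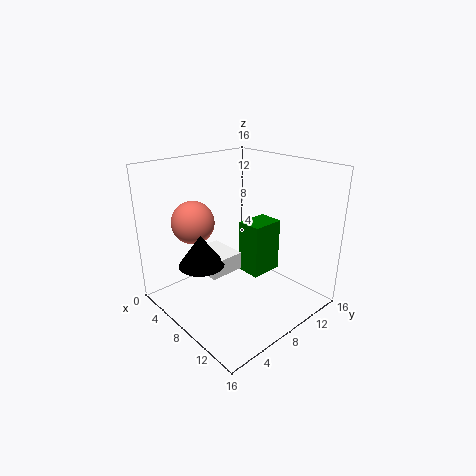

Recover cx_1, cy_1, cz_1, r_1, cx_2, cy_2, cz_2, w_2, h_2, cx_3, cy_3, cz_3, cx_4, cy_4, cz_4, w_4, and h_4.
cx_1 = 6.5, cy_1 = 4, cz_1 = 5.5, r_1 = 2.5, cx_2 = 3.5, cy_2 = 4.5, cz_2 = 4, w_2 = 4.5, h_2 = 2, cx_3 = 3, cy_3 = 5.5, cz_3 = 9, cx_4 = 5.5, cy_4 = 10.5, cz_4 = 2, w_4 = 3, h_4 = 6.5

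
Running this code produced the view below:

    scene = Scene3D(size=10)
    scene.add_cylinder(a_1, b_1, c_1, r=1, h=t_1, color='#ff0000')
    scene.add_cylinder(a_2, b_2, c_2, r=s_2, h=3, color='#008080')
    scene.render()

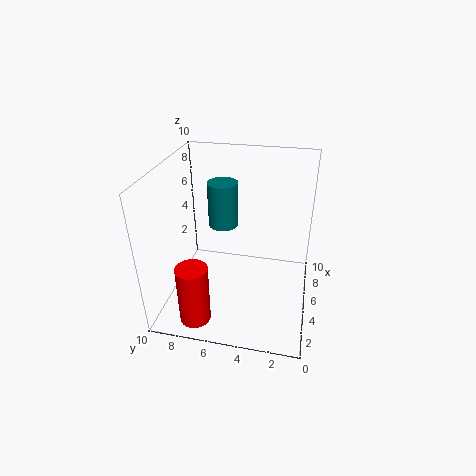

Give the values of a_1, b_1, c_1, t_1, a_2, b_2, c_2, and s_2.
a_1 = 1, b_1 = 7, c_1 = 1, t_1 = 4, a_2 = 5, b_2 = 6, c_2 = 6, s_2 = 1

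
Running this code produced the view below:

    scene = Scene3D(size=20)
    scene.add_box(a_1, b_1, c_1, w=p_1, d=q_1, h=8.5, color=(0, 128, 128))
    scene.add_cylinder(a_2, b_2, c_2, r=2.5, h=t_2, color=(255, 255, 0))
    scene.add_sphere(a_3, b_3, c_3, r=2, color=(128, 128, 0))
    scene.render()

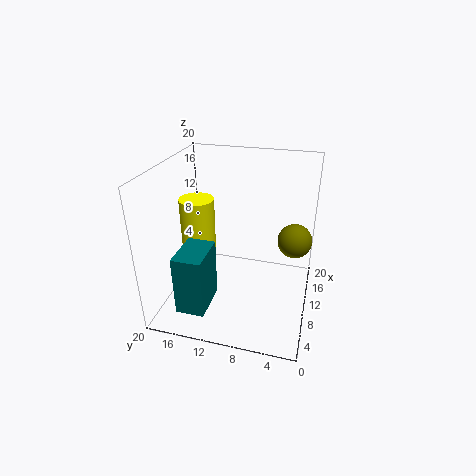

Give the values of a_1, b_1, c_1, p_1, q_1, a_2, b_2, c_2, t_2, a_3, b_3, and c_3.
a_1 = 3; b_1 = 13; c_1 = 1; p_1 = 6; q_1 = 4; a_2 = 11.5; b_2 = 16.5; c_2 = 6; t_2 = 8.5; a_3 = 6; b_3 = 2; c_3 = 13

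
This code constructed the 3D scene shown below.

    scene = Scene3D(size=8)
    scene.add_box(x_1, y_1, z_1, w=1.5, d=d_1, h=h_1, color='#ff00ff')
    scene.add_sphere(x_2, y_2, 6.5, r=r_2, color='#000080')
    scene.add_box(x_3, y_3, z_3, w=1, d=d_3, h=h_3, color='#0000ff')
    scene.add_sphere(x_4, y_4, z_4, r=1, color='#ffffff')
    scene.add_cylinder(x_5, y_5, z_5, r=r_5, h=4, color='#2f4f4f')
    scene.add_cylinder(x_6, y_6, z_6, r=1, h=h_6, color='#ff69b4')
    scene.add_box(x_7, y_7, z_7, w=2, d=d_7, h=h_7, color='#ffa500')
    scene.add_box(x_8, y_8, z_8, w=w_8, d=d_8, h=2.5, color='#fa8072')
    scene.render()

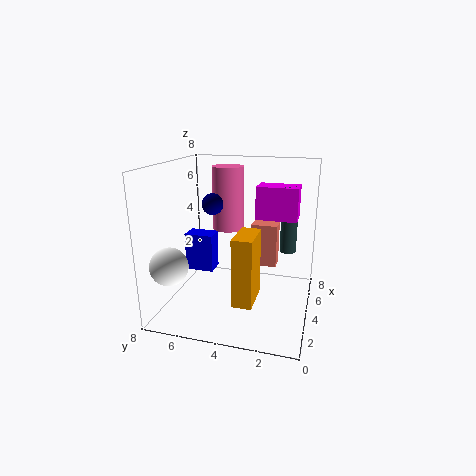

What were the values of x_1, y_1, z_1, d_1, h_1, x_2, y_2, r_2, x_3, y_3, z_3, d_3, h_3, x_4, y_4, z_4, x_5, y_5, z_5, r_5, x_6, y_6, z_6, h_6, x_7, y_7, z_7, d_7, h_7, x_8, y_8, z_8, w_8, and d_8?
x_1 = 6, y_1 = 1, z_1 = 4.5, d_1 = 2.5, h_1 = 2, x_2 = 1.5, y_2 = 4.5, r_2 = 0.5, x_3 = 2.5, y_3 = 5, z_3 = 2.5, d_3 = 1.5, h_3 = 2, x_4 = 1.5, y_4 = 7, z_4 = 3, x_5 = 6.5, y_5 = 1.5, z_5 = 2.5, r_5 = 0.5, x_6 = 7, y_6 = 5.5, z_6 = 3.5, h_6 = 4, x_7 = 1, y_7 = 2.5, z_7 = 1.5, d_7 = 1, h_7 = 3.5, x_8 = 5, y_8 = 2, z_8 = 2, w_8 = 1, d_8 = 1.5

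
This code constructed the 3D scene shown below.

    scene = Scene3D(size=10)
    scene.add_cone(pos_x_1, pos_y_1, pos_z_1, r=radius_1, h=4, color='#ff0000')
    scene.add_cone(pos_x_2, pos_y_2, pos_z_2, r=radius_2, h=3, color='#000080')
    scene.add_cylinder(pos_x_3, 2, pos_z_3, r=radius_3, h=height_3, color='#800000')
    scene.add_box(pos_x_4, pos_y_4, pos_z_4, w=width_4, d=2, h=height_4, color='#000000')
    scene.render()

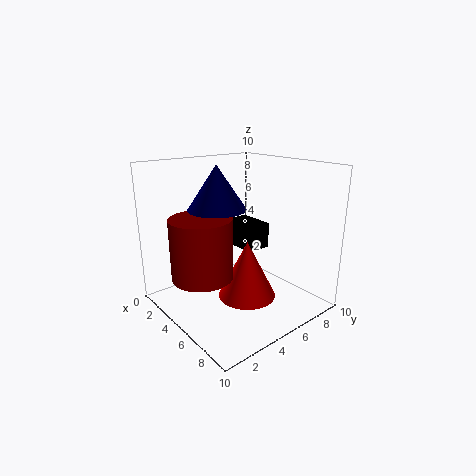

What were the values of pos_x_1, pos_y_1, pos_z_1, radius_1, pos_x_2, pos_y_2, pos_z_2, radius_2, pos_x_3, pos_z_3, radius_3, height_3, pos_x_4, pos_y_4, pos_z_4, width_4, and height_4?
pos_x_1 = 6, pos_y_1 = 5, pos_z_1 = 1, radius_1 = 2, pos_x_2 = 4, pos_y_2 = 4, pos_z_2 = 7, radius_2 = 2, pos_x_3 = 5, pos_z_3 = 3, radius_3 = 2, height_3 = 4, pos_x_4 = 1, pos_y_4 = 7, pos_z_4 = 3, width_4 = 3, height_4 = 2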